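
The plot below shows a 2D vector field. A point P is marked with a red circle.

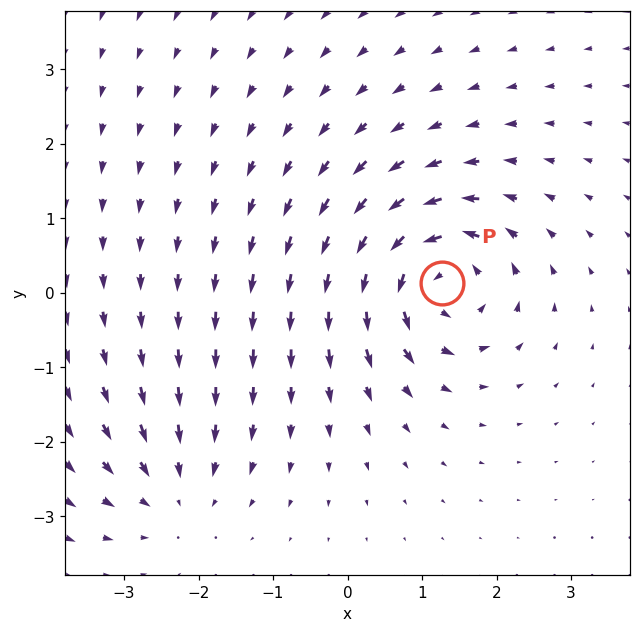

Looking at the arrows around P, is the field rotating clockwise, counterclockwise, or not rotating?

counterclockwise

Near P at (1.3, 0.1) the arrows circulate counterclockwise. The curl (z-component) there is about +7; positive curl means counterclockwise rotation.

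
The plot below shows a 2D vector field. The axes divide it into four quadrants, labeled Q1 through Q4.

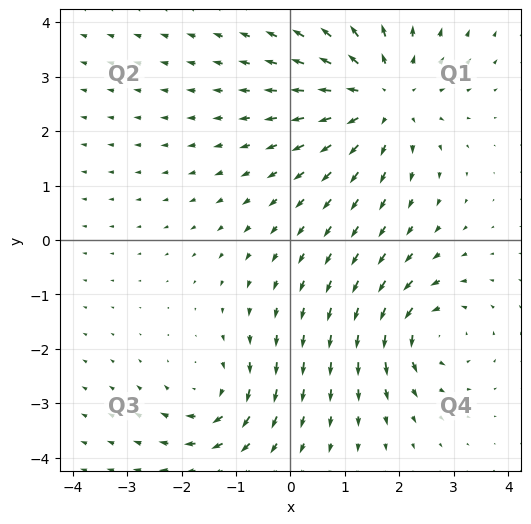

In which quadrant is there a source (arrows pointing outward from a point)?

Q1

The source sits at approximately (1.7, 2.6), which lies in quadrant Q1. The divergence there is about +4, positive as expected for a source.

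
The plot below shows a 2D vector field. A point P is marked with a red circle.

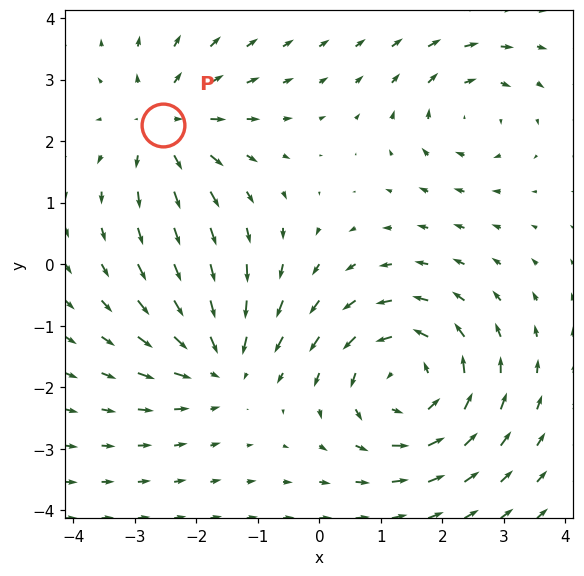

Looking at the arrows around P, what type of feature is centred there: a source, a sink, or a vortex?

source

At P (-2.5, 2.3) the arrows spread outward. Divergence about +4, curl ≈0 — positive divergence with near-zero curl is a source.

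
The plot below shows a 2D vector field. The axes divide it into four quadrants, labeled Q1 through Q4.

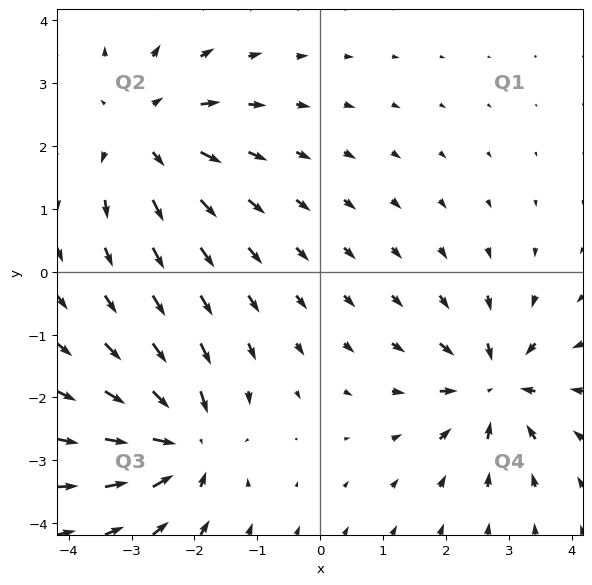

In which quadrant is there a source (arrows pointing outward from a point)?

Q2

The source sits at approximately (-2.8, 2.2), which lies in quadrant Q2. The divergence there is about +4, positive as expected for a source.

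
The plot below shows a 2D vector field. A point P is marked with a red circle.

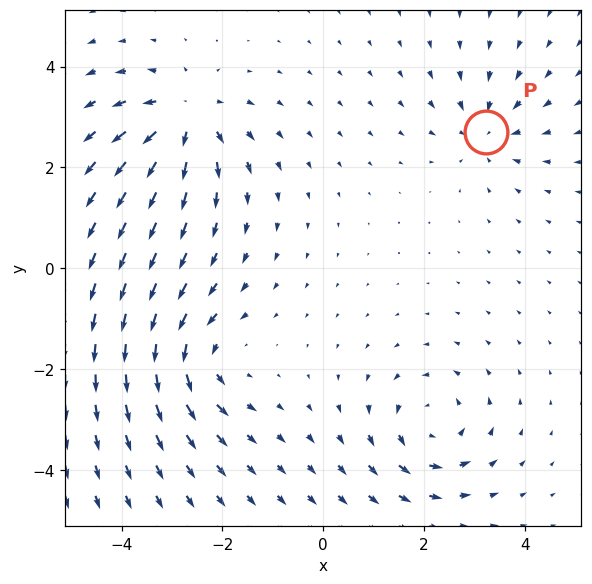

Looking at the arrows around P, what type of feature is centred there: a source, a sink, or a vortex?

At P (3.2, 2.7) the arrows converge inward. Divergence about -4, curl ≈0 — negative divergence with near-zero curl is a sink.

sink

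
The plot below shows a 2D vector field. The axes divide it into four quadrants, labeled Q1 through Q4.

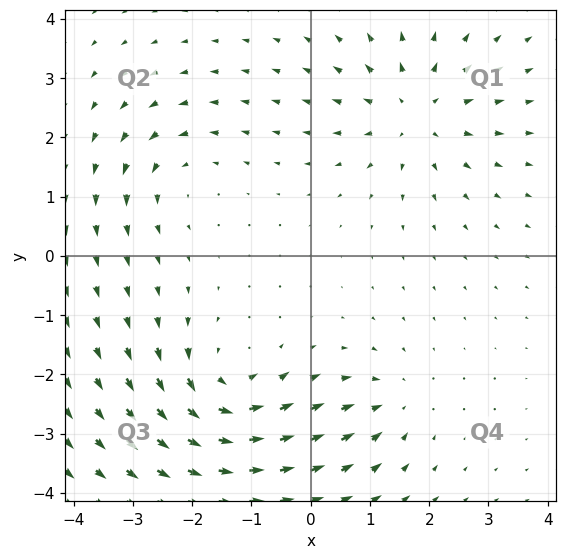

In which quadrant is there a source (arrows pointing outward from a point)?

The source sits at approximately (1.8, 2.4), which lies in quadrant Q1. The divergence there is about +5, positive as expected for a source.

Q1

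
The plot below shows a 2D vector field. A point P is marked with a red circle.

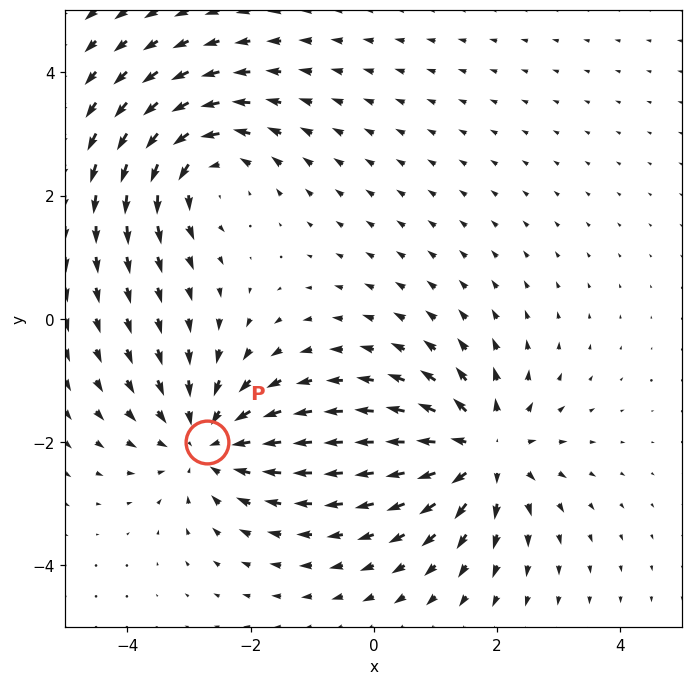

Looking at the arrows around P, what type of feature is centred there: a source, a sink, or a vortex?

At P (-2.7, -2.0) the arrows converge inward. Divergence about -4, curl ≈0 — negative divergence with near-zero curl is a sink.

sink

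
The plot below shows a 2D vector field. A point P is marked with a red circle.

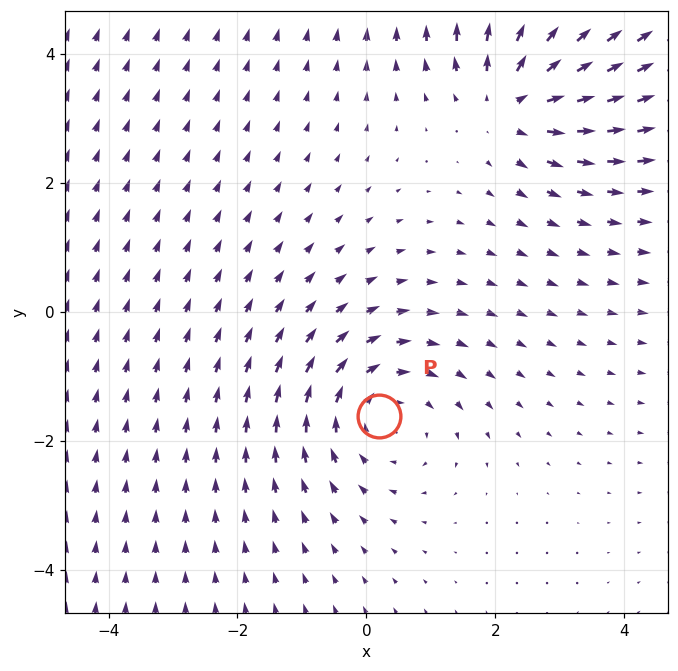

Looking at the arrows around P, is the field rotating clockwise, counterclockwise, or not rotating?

clockwise

Near P at (0.2, -1.6) the arrows circulate clockwise. The curl (z-component) there is about -2; negative curl means clockwise rotation.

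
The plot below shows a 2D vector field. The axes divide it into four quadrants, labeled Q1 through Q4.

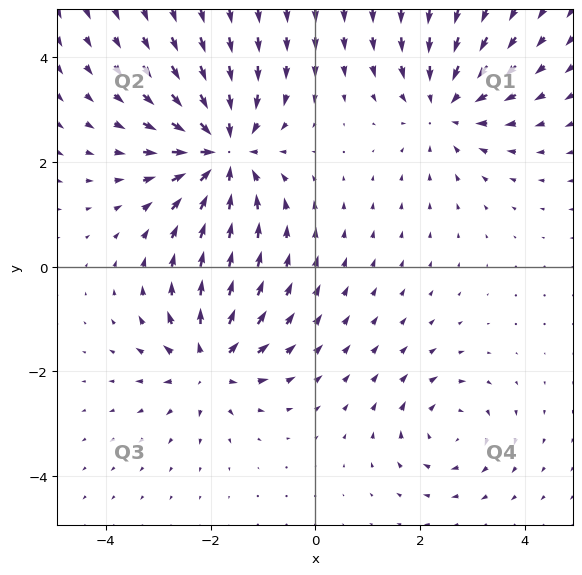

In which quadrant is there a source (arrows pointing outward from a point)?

The source sits at approximately (-2.0, -1.8), which lies in quadrant Q3. The divergence there is about +5, positive as expected for a source.

Q3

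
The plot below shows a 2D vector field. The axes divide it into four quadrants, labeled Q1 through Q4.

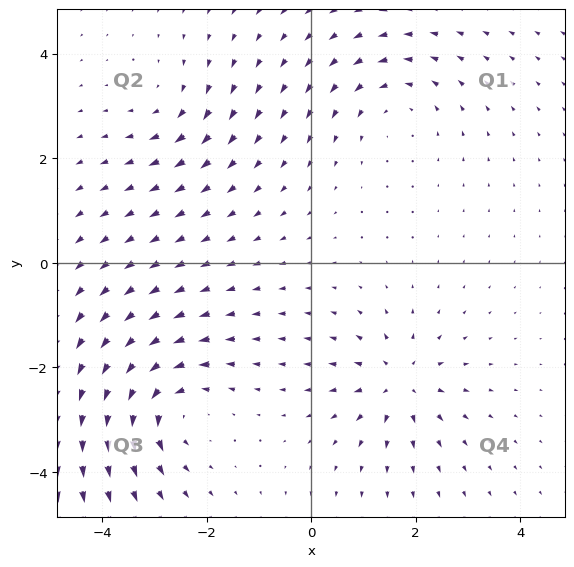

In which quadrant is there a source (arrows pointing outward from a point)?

Q4

The source sits at approximately (1.7, -2.3), which lies in quadrant Q4. The divergence there is about +6, positive as expected for a source.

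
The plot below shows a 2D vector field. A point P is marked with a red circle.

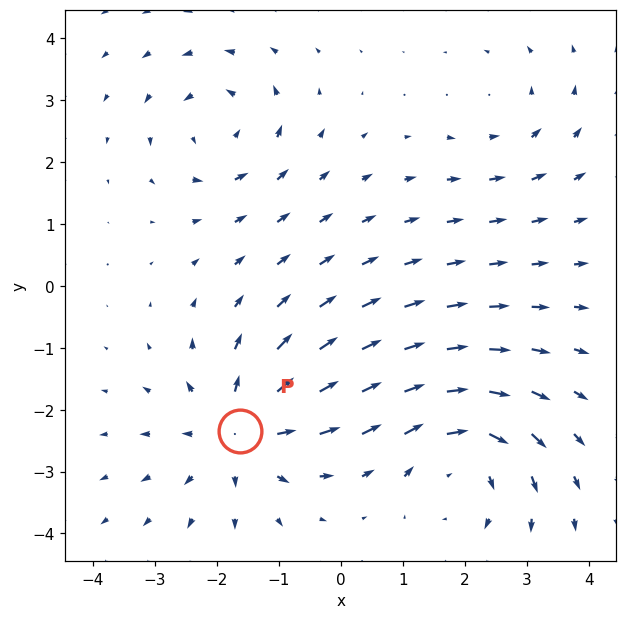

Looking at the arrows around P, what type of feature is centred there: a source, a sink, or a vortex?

source

At P (-1.6, -2.3) the arrows spread outward. Divergence about +4, curl ≈0 — positive divergence with near-zero curl is a source.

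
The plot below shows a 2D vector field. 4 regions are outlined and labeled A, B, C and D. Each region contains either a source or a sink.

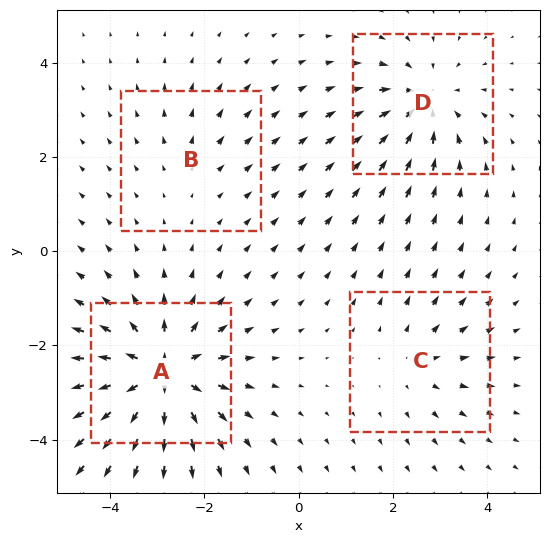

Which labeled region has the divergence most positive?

Divergence at each region's feature centre — A: about +6, B: about +2, C: about +3, D: about -4. Region A is most positive.

A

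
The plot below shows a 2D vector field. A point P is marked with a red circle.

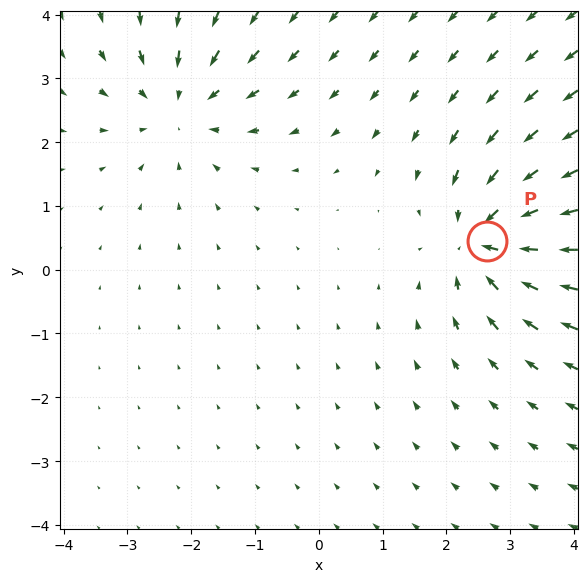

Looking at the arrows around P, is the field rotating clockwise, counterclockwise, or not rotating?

not rotating

Near P at (2.6, 0.5) the arrows show no circulation. The curl there is ≈0.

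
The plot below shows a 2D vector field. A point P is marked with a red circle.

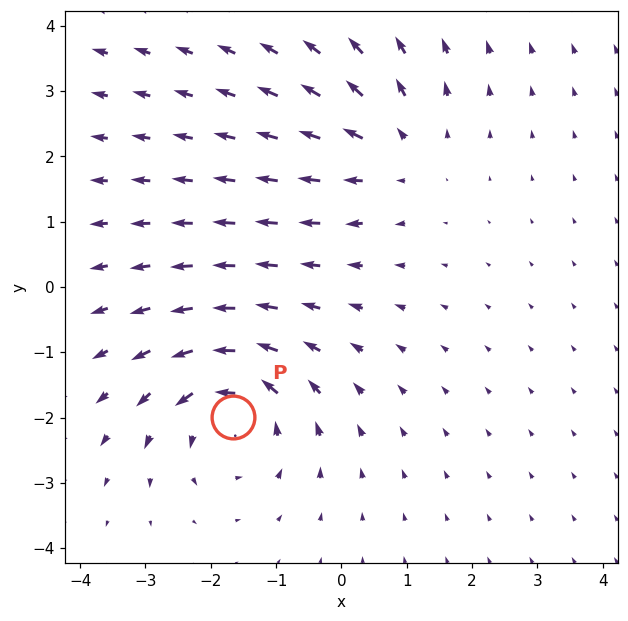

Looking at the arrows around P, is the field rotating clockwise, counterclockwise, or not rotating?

counterclockwise

Near P at (-1.7, -2.0) the arrows circulate counterclockwise. The curl (z-component) there is about +5; positive curl means counterclockwise rotation.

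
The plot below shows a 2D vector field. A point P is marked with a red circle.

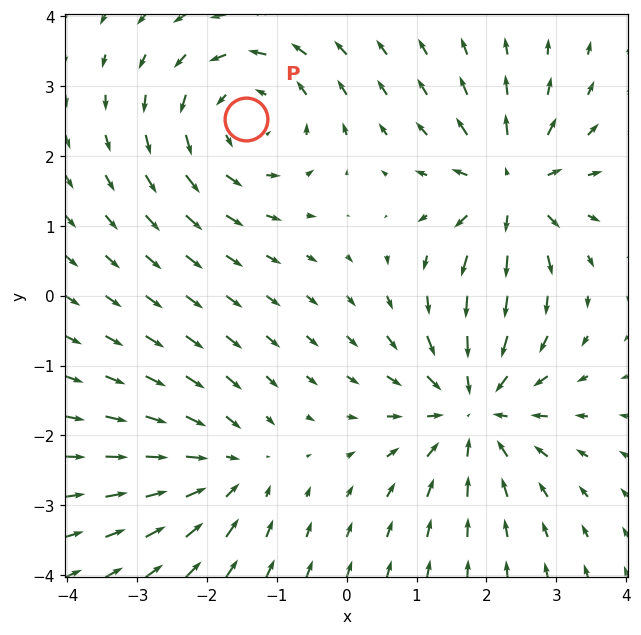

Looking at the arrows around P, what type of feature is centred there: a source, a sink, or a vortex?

vortex

At P (-1.4, 2.5) the arrows circulate counterclockwise. Divergence ≈0, curl about +4 — near-zero divergence with nonzero curl is a vortex.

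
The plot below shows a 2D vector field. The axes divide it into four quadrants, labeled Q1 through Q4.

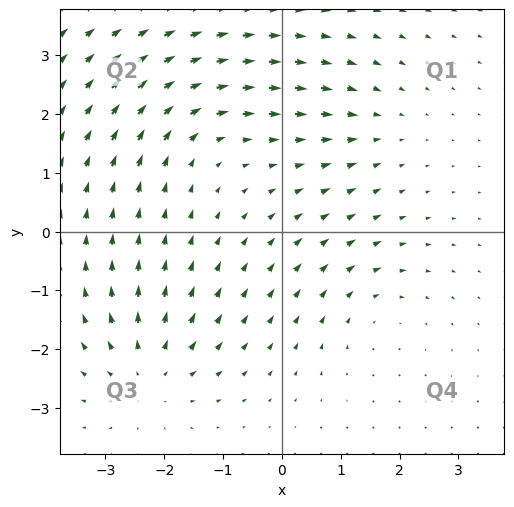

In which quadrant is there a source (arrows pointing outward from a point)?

The source sits at approximately (-2.3, -2.4), which lies in quadrant Q3. The divergence there is about +4, positive as expected for a source.

Q3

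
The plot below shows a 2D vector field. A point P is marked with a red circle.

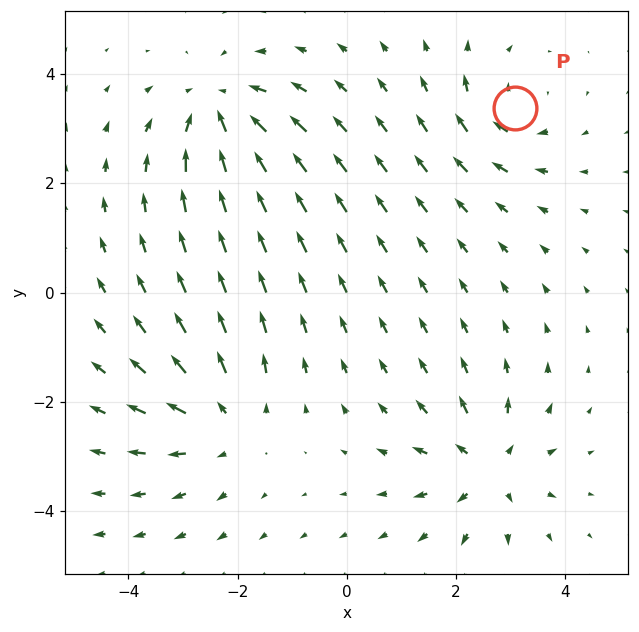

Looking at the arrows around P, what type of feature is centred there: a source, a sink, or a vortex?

At P (3.1, 3.4) the arrows circulate clockwise. Divergence ≈0, curl about -4 — near-zero divergence with nonzero curl is a vortex.

vortex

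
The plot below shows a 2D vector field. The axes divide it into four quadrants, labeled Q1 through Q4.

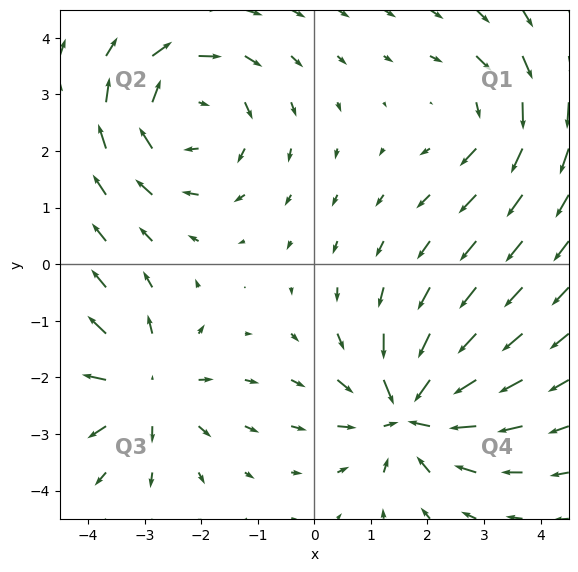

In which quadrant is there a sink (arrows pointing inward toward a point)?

Q4

The sink sits at approximately (1.7, -2.6), which lies in quadrant Q4. The divergence there is about -6, negative as expected for a sink.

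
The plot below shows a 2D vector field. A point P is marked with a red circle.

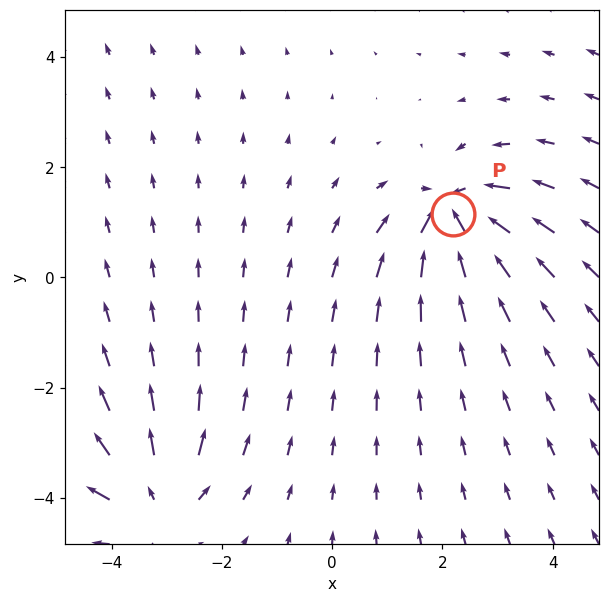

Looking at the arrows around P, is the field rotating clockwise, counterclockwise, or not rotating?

not rotating

Near P at (2.2, 1.1) the arrows show no circulation. The curl there is ≈0.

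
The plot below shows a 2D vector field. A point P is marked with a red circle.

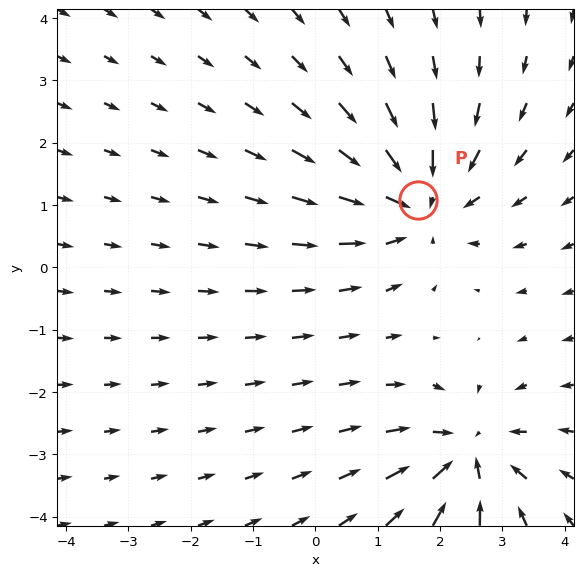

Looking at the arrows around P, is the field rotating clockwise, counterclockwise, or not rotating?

not rotating

Near P at (1.6, 1.1) the arrows show no circulation. The curl there is ≈0.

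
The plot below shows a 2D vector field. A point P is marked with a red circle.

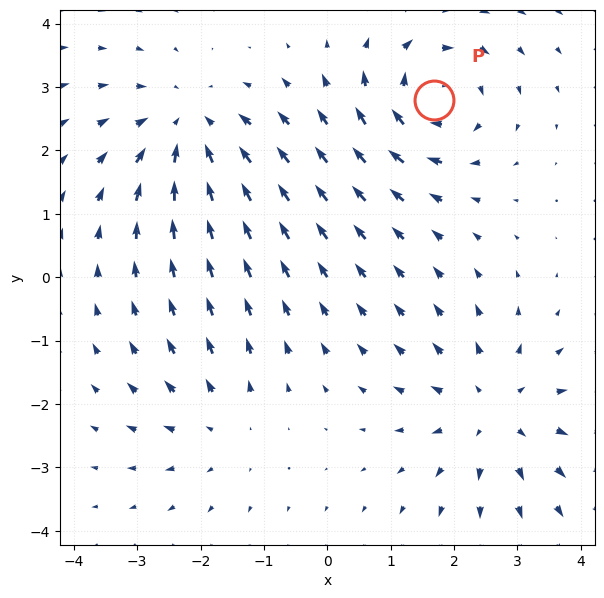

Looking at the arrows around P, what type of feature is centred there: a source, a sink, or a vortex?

At P (1.7, 2.8) the arrows circulate clockwise. Divergence ≈0, curl about -6 — near-zero divergence with nonzero curl is a vortex.

vortex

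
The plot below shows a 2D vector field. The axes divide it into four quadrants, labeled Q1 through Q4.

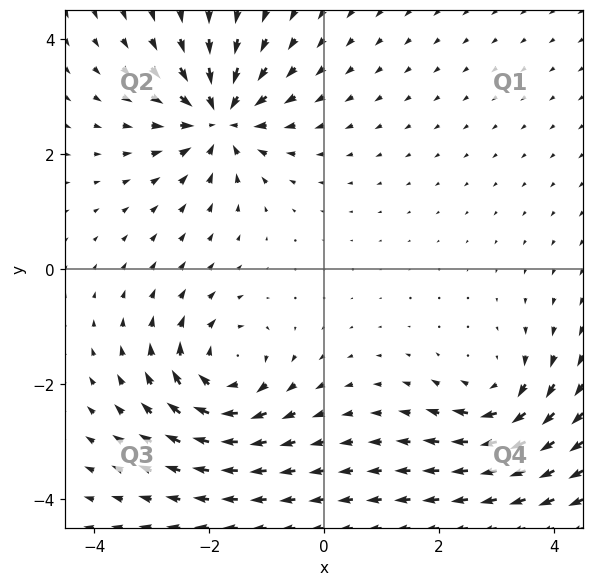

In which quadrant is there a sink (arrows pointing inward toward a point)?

Q2

The sink sits at approximately (-1.8, 2.6), which lies in quadrant Q2. The divergence there is about -6, negative as expected for a sink.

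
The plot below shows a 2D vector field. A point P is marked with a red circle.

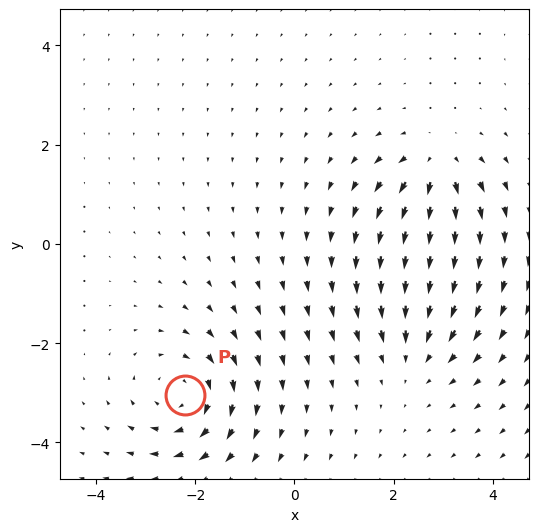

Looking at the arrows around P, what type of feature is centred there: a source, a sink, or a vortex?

vortex

At P (-2.2, -3.0) the arrows circulate clockwise. Divergence ≈0, curl about -5 — near-zero divergence with nonzero curl is a vortex.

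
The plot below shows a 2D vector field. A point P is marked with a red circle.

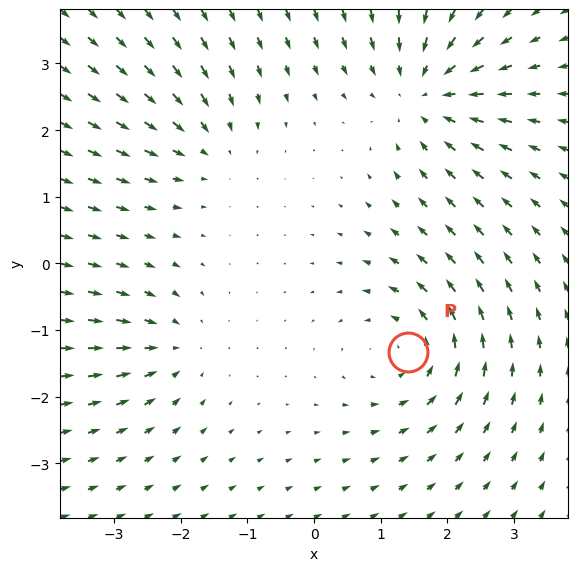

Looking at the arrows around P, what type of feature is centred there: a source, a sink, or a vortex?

vortex

At P (1.4, -1.3) the arrows circulate counterclockwise. Divergence ≈0, curl about +5 — near-zero divergence with nonzero curl is a vortex.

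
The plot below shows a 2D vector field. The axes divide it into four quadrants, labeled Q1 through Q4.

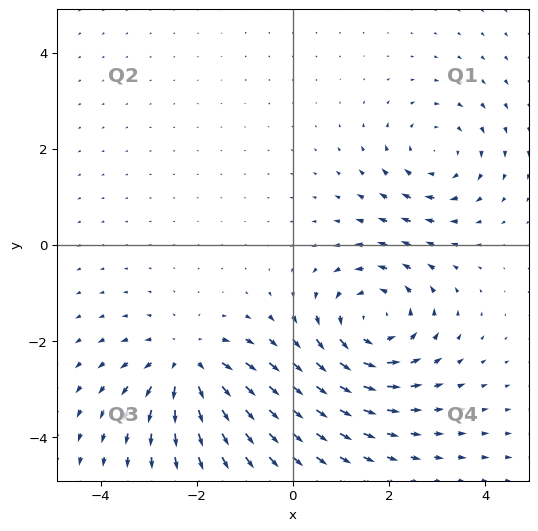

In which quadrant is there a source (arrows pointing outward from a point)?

The source sits at approximately (-2.2, -2.5), which lies in quadrant Q3. The divergence there is about +3, positive as expected for a source.

Q3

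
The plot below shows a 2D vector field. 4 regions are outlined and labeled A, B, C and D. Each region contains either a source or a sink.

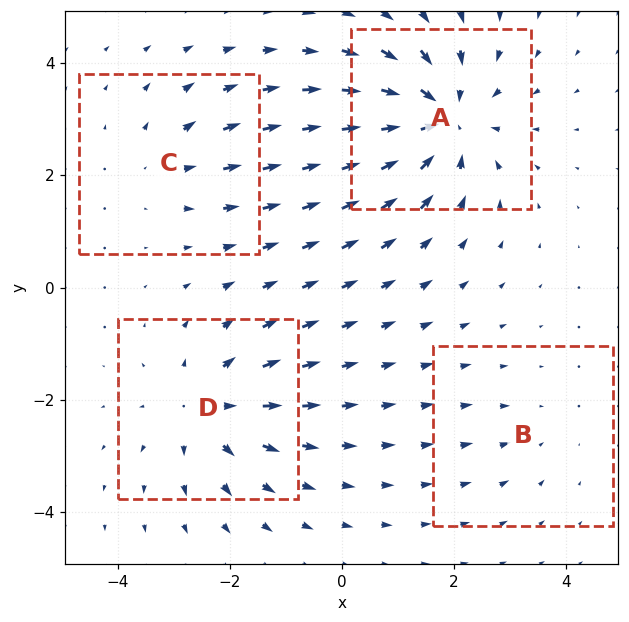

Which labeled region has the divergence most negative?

A

Divergence at each region's feature centre — A: about -7, B: about -2, C: about +3, D: about +5. Region A is most negative.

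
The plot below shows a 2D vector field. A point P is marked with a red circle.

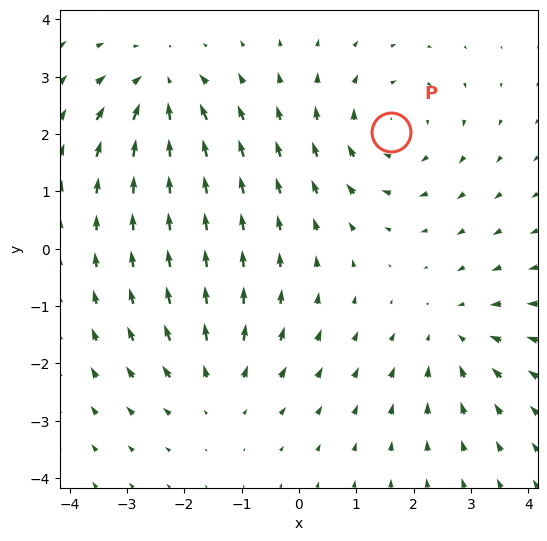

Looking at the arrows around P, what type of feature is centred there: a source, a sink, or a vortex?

vortex

At P (1.6, 2.0) the arrows circulate clockwise. Divergence ≈0, curl about -4 — near-zero divergence with nonzero curl is a vortex.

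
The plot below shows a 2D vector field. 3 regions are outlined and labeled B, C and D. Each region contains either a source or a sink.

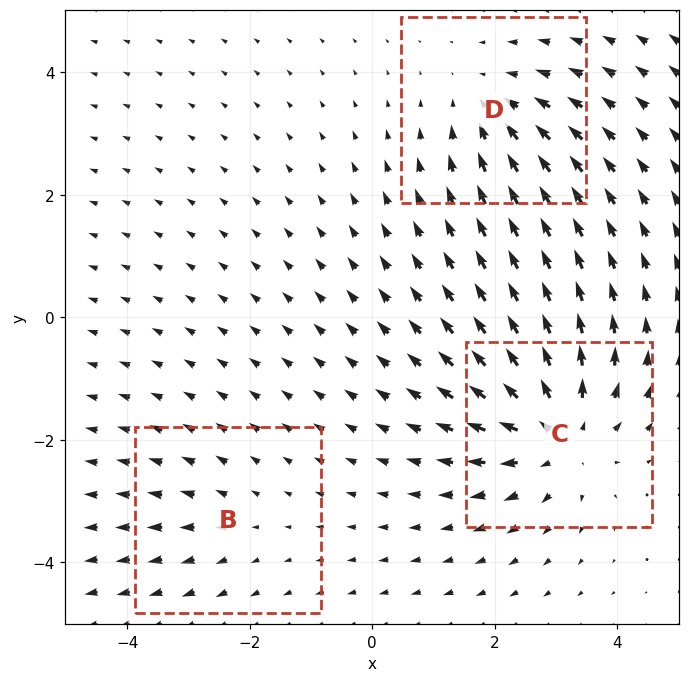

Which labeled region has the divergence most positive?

C

Divergence at each region's feature centre — B: about +2, C: about +5, D: about -3. Region C is most positive.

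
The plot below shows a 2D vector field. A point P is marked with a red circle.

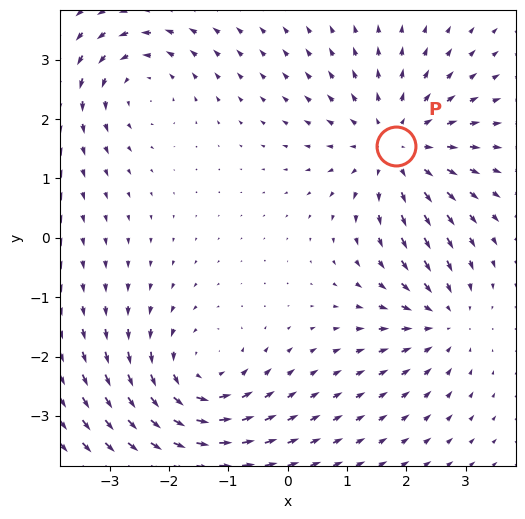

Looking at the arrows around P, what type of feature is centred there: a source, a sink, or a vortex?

source

At P (1.8, 1.5) the arrows spread outward. Divergence about +4, curl ≈0 — positive divergence with near-zero curl is a source.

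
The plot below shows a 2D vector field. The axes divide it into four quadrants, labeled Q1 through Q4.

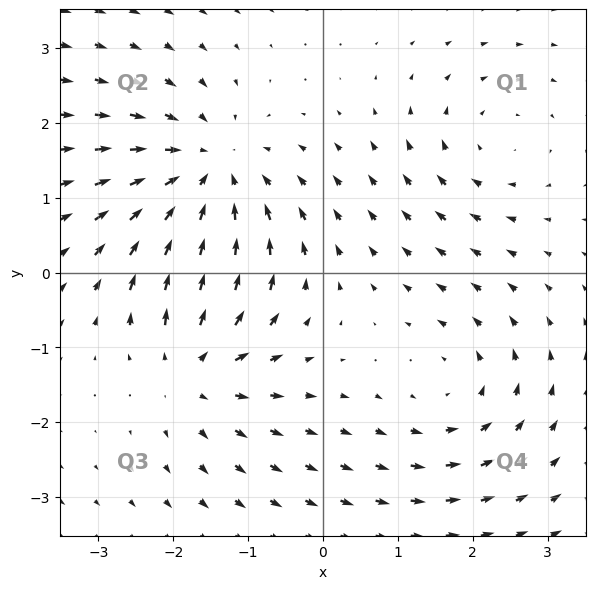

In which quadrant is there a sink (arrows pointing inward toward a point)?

Q2

The sink sits at approximately (-1.5, 1.3), which lies in quadrant Q2. The divergence there is about -4, negative as expected for a sink.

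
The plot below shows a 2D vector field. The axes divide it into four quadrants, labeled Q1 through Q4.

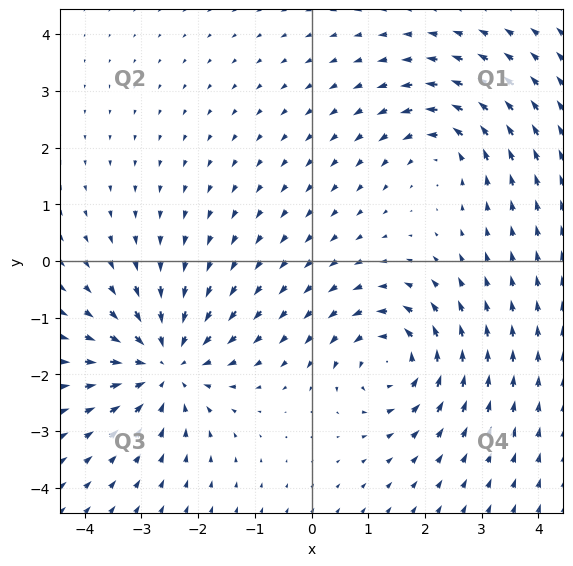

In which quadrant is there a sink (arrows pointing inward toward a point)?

Q3

The sink sits at approximately (-2.6, -1.8), which lies in quadrant Q3. The divergence there is about -5, negative as expected for a sink.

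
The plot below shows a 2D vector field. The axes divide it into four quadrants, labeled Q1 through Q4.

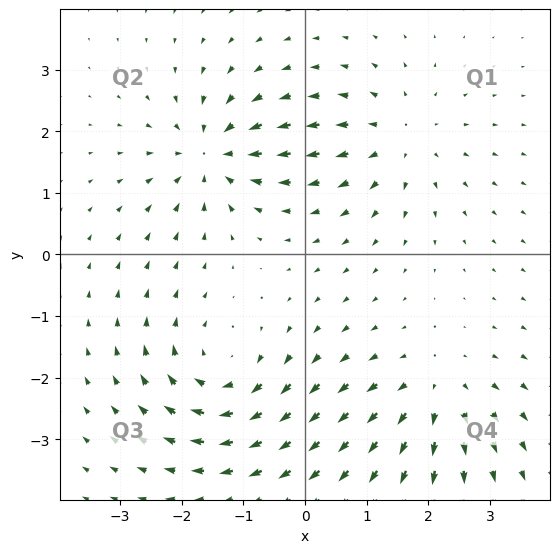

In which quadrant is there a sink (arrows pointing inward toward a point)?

The sink sits at approximately (-1.5, 1.6), which lies in quadrant Q2. The divergence there is about -6, negative as expected for a sink.

Q2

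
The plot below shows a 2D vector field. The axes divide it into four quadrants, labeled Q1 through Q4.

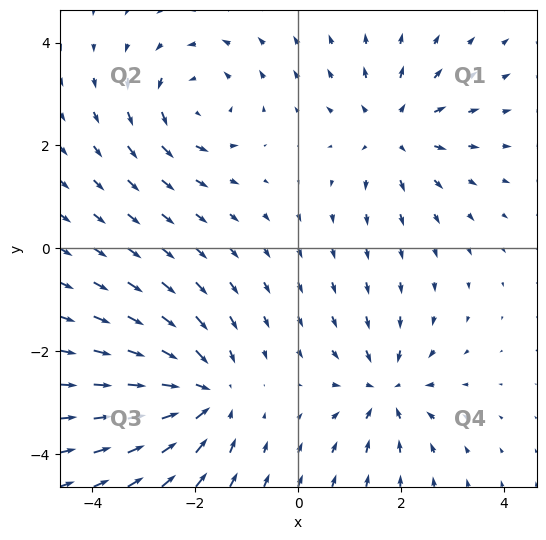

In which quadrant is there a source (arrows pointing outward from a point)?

Q1

The source sits at approximately (1.9, 2.3), which lies in quadrant Q1. The divergence there is about +3, positive as expected for a source.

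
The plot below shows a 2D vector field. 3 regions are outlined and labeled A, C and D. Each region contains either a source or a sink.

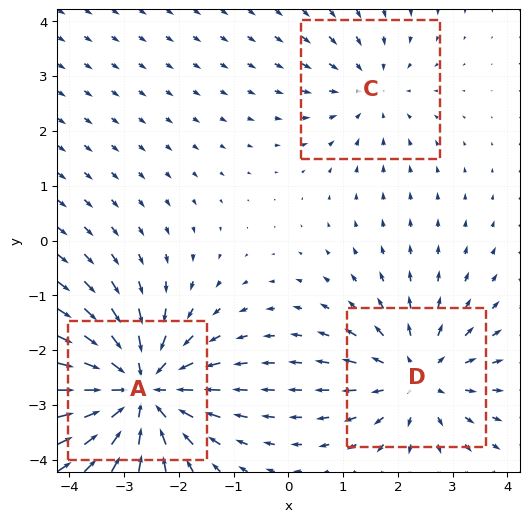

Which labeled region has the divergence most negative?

A

Divergence at each region's feature centre — A: about -4, C: about -2, D: about +3. Region A is most negative.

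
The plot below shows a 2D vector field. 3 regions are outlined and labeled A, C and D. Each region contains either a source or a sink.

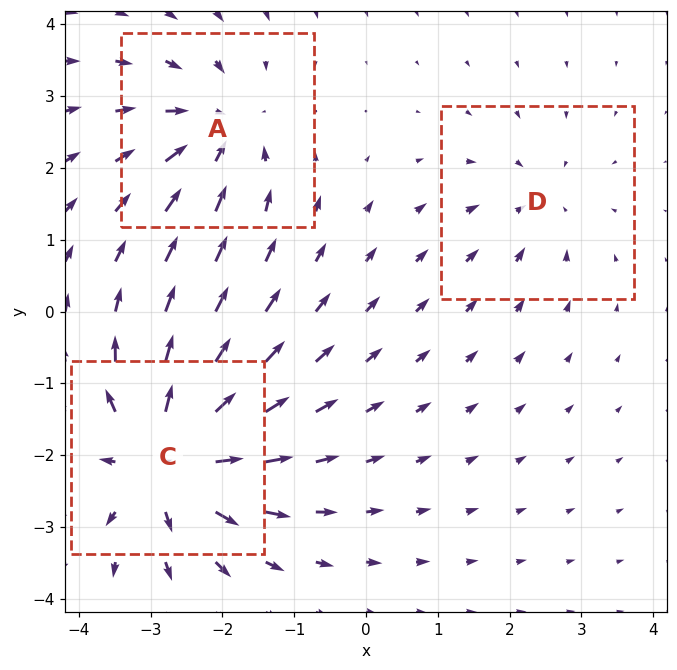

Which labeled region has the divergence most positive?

C

Divergence at each region's feature centre — A: about -4, C: about +6, D: about -2. Region C is most positive.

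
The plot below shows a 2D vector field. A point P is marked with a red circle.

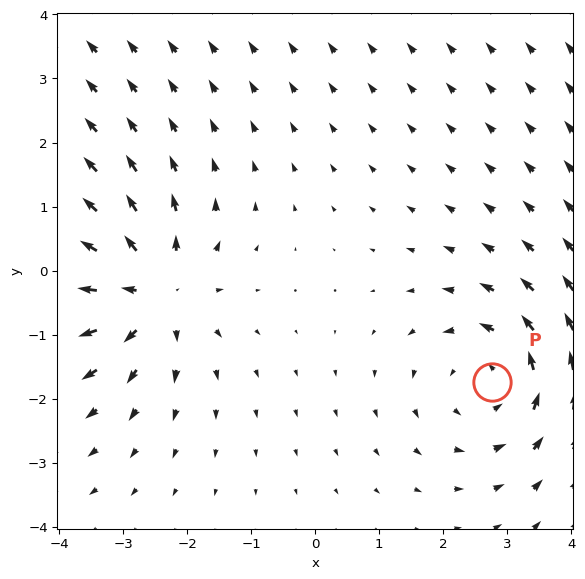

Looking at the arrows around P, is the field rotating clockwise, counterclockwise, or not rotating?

Near P at (2.8, -1.7) the arrows circulate counterclockwise. The curl (z-component) there is about +3; positive curl means counterclockwise rotation.

counterclockwise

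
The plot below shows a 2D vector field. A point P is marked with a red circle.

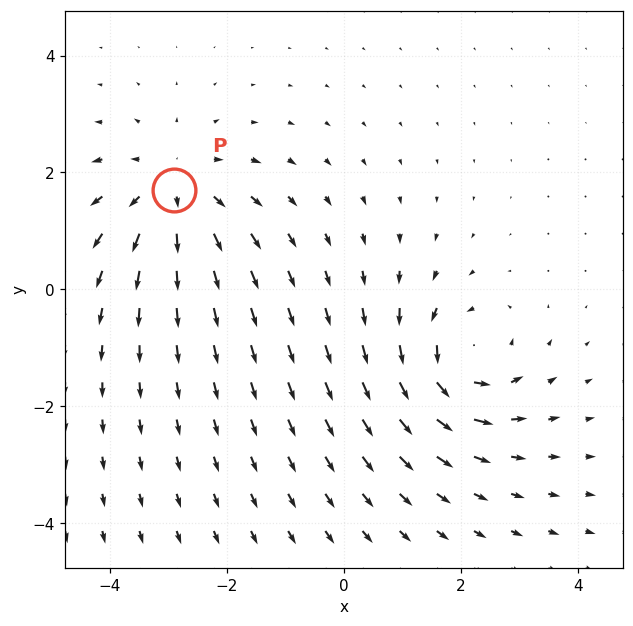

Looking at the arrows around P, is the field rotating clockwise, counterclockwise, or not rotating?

Near P at (-2.9, 1.7) the arrows show no circulation. The curl there is ≈0.

not rotating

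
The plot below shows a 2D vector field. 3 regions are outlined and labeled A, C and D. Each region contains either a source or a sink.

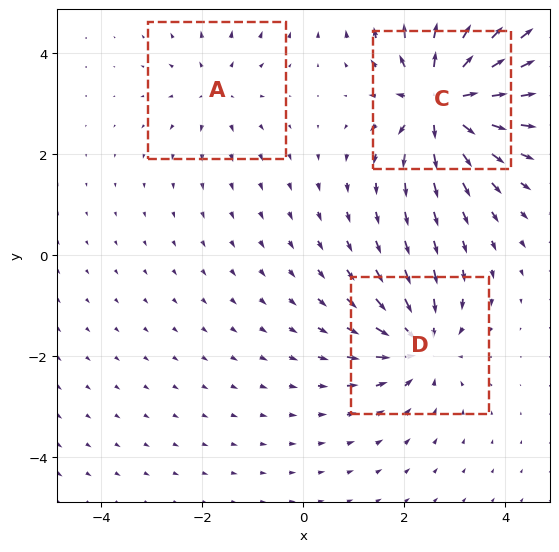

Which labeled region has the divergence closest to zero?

Divergence at each region's feature centre — A: about +3, C: about +7, D: about -4. Region A is closest to zero.

A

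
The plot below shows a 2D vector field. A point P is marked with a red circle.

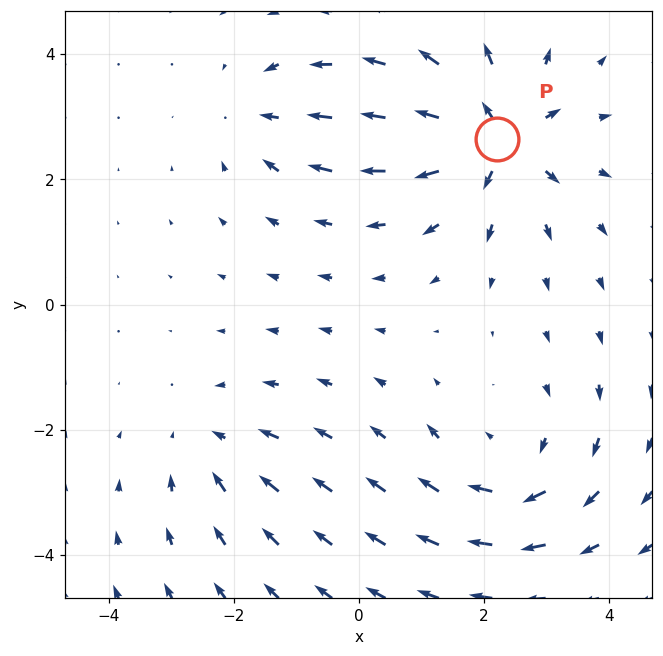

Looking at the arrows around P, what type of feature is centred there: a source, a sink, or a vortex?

At P (2.2, 2.7) the arrows spread outward. Divergence about +6, curl ≈0 — positive divergence with near-zero curl is a source.

source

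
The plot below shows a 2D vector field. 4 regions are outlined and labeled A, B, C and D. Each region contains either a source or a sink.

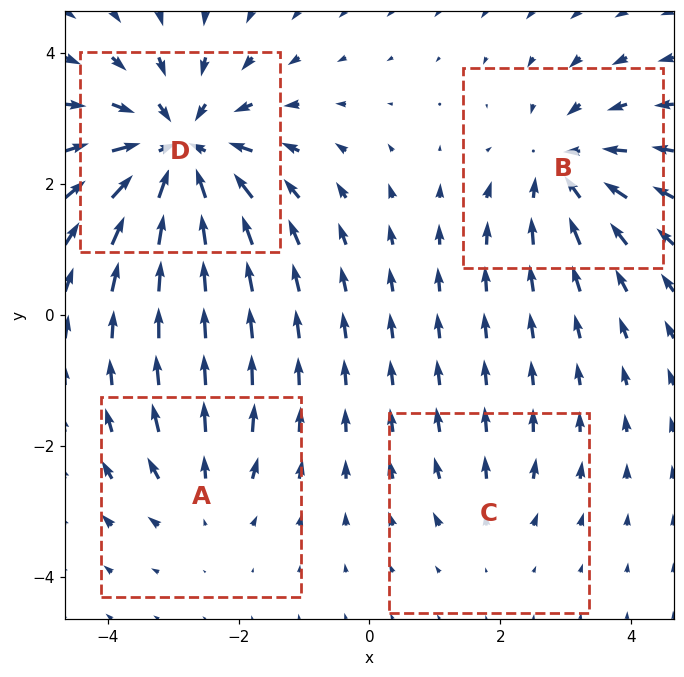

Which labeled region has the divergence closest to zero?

C

Divergence at each region's feature centre — A: about +3, B: about -4, C: about +2, D: about -7. Region C is closest to zero.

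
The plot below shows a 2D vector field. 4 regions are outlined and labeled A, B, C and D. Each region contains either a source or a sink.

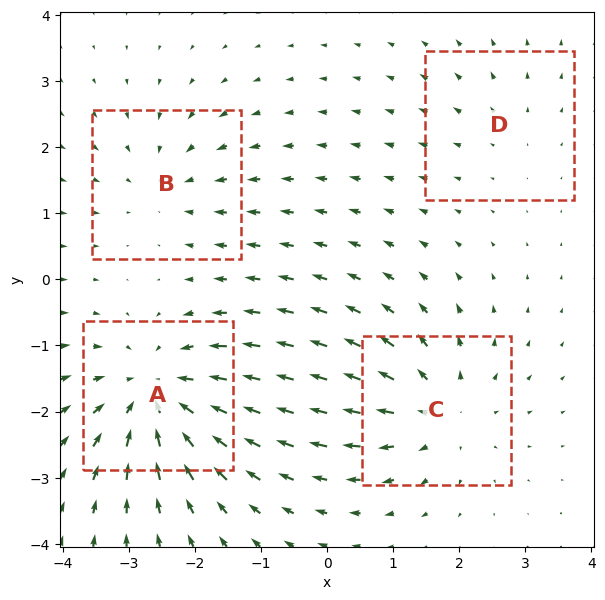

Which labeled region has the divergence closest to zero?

D

Divergence at each region's feature centre — A: about -6, B: about -3, C: about +5, D: about +2. Region D is closest to zero.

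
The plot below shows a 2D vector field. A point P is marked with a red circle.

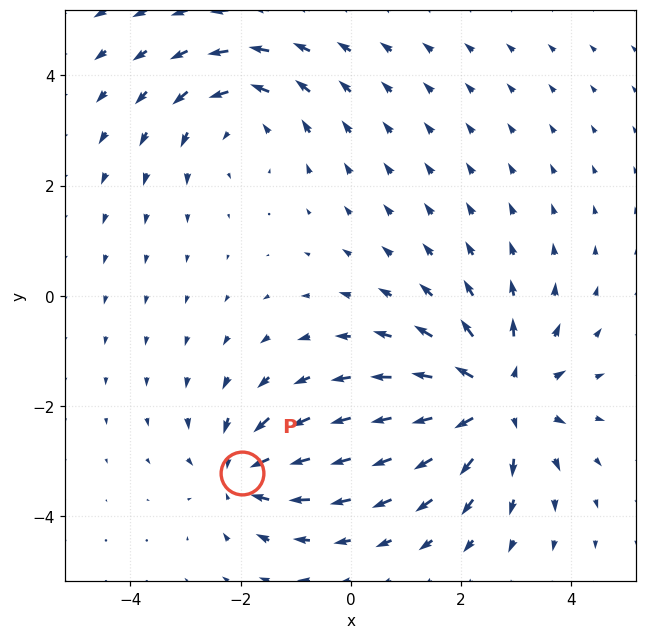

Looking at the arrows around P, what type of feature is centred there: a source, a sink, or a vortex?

At P (-2.0, -3.2) the arrows converge inward. Divergence about -4, curl ≈0 — negative divergence with near-zero curl is a sink.

sink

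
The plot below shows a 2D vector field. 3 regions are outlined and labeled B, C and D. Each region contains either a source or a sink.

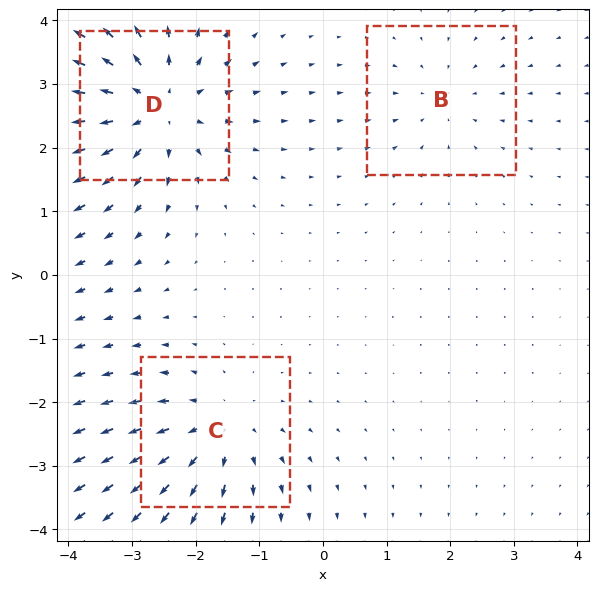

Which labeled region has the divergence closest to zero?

Divergence at each region's feature centre — B: about -2, C: about +3, D: about +5. Region B is closest to zero.

B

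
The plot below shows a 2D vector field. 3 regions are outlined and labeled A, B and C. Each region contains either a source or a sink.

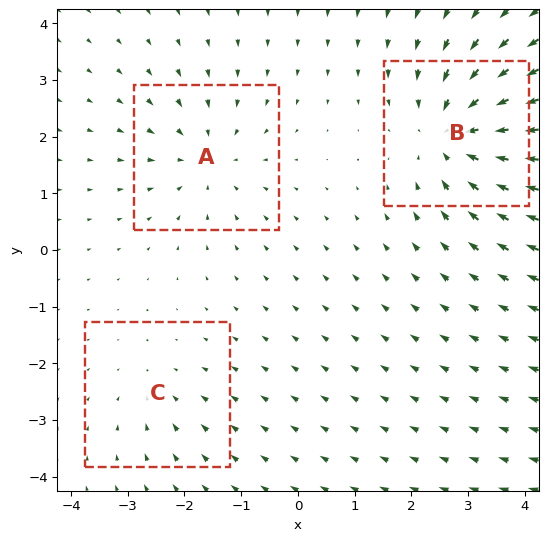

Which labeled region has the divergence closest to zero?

Divergence at each region's feature centre — A: about -3, B: about -5, C: about -2. Region C is closest to zero.

C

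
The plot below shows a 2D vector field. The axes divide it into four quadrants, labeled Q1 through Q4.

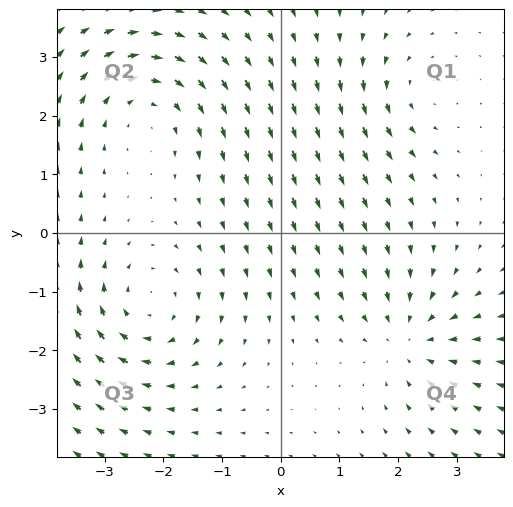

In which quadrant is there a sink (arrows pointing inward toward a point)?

The sink sits at approximately (2.2, -1.8), which lies in quadrant Q4. The divergence there is about -4, negative as expected for a sink.

Q4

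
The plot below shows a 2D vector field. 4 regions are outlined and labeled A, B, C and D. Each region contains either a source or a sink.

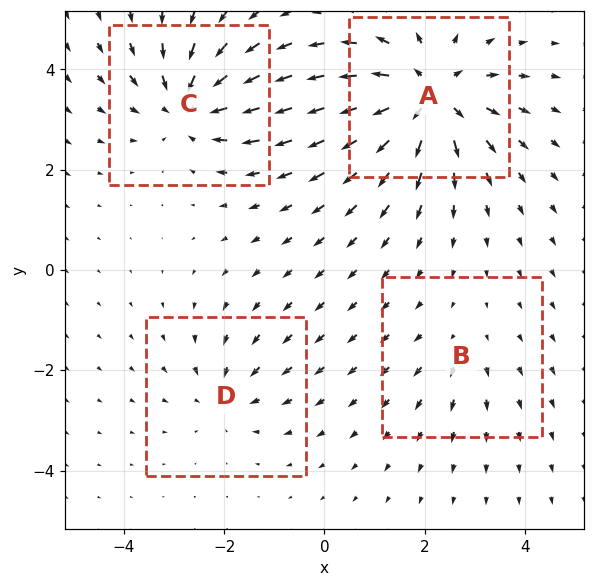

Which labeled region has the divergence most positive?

A

Divergence at each region's feature centre — A: about +7, B: about +2, C: about -5, D: about -3. Region A is most positive.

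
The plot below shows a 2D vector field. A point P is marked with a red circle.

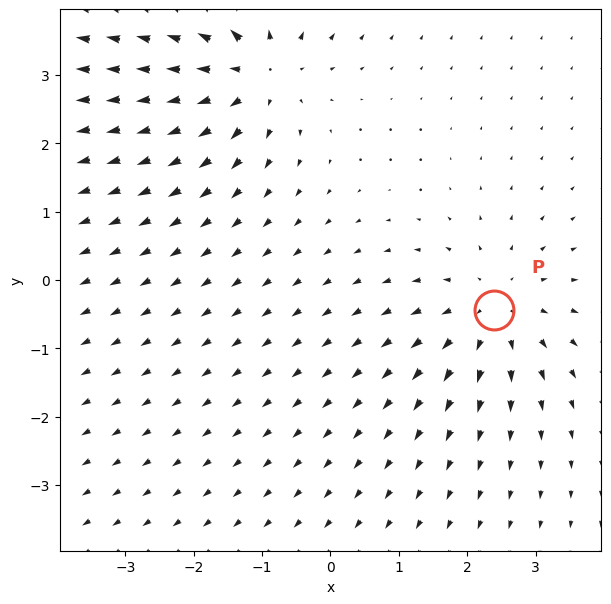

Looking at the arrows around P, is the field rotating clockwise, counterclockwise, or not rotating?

Near P at (2.4, -0.4) the arrows show no circulation. The curl there is ≈0.

not rotating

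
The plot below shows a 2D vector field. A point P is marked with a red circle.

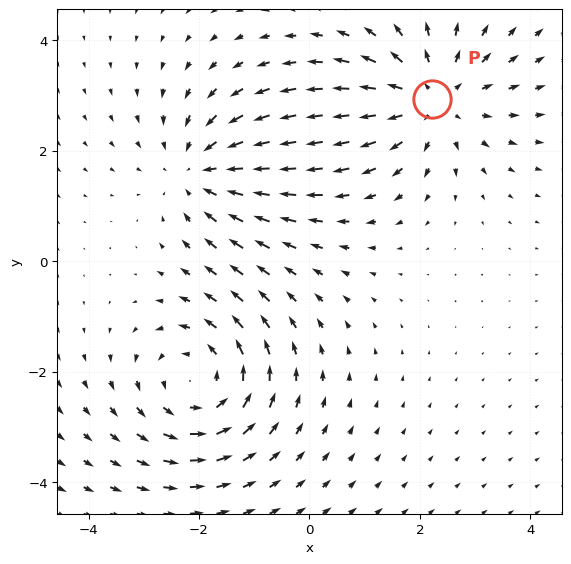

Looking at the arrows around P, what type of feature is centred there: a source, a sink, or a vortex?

source

At P (2.2, 2.9) the arrows spread outward. Divergence about +3, curl ≈0 — positive divergence with near-zero curl is a source.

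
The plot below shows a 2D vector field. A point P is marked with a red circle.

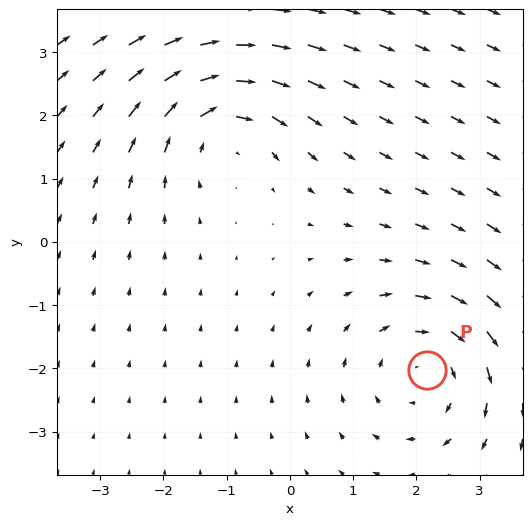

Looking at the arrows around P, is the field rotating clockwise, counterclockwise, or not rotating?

clockwise

Near P at (2.2, -2.0) the arrows circulate clockwise. The curl (z-component) there is about -3; negative curl means clockwise rotation.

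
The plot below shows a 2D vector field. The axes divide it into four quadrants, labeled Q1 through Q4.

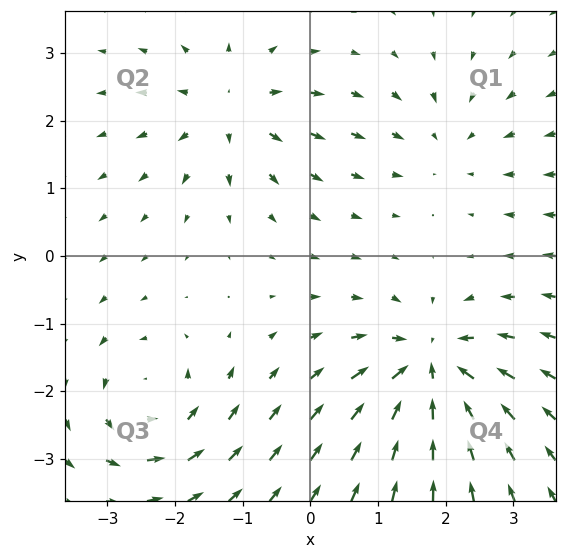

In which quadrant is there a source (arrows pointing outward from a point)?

The source sits at approximately (-1.2, 2.2), which lies in quadrant Q2. The divergence there is about +4, positive as expected for a source.

Q2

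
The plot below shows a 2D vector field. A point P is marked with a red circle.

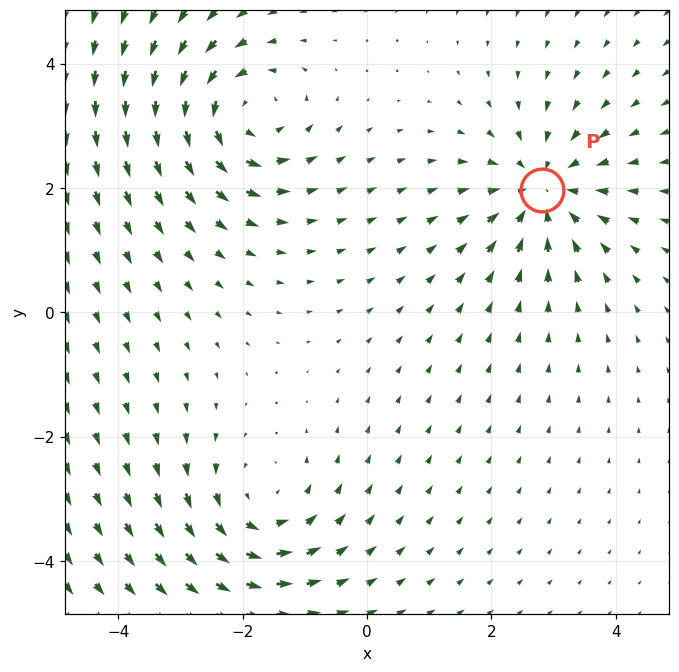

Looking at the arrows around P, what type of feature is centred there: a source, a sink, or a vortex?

sink

At P (2.8, 2.0) the arrows converge inward. Divergence about -5, curl ≈0 — negative divergence with near-zero curl is a sink.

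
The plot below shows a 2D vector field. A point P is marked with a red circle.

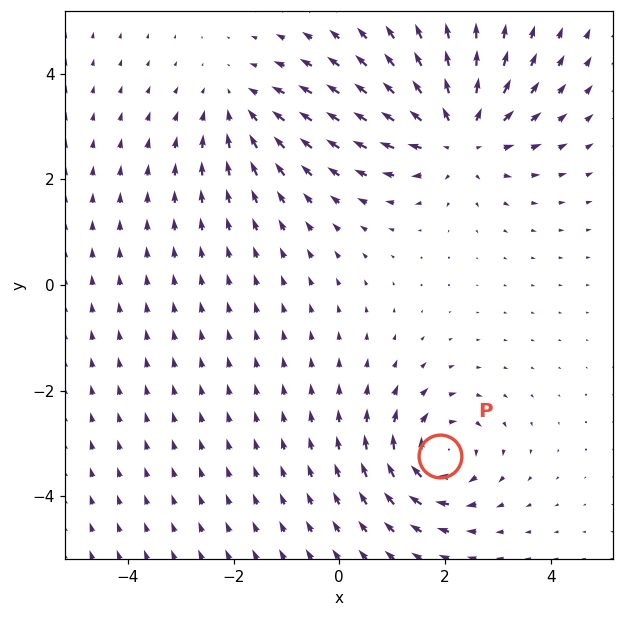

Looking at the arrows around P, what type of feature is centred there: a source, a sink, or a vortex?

At P (1.9, -3.2) the arrows circulate clockwise. Divergence ≈0, curl about -5 — near-zero divergence with nonzero curl is a vortex.

vortex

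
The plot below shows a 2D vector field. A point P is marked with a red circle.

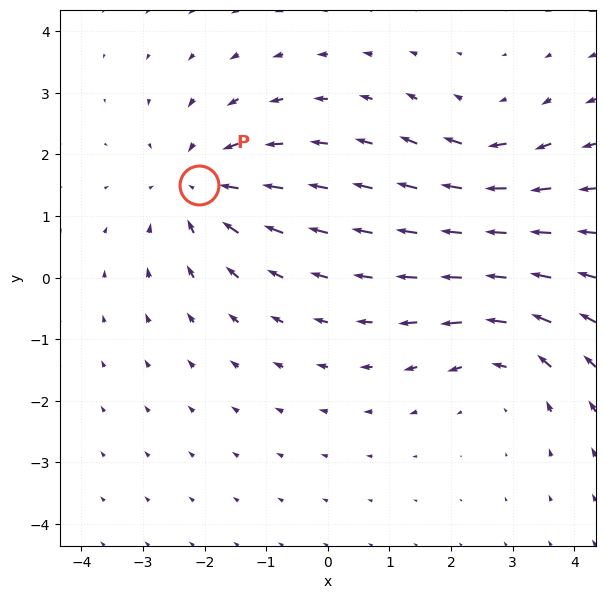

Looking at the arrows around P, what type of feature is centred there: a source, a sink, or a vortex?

At P (-2.1, 1.5) the arrows converge inward. Divergence about -5, curl ≈0 — negative divergence with near-zero curl is a sink.

sink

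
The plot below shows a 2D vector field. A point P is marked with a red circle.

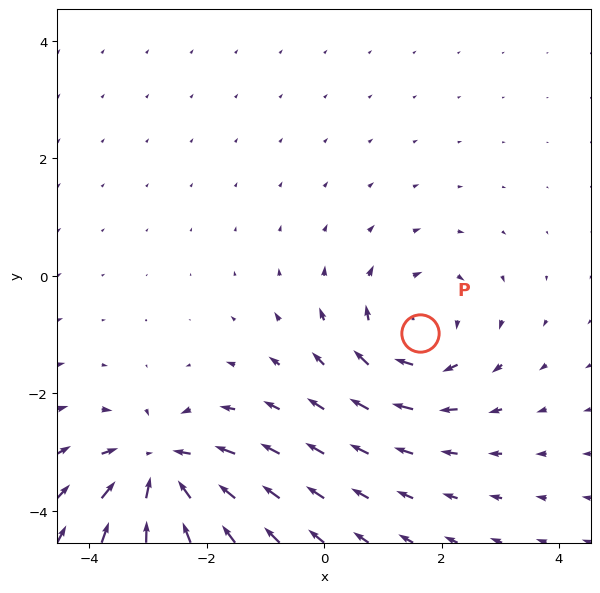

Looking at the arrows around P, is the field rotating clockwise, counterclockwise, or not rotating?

clockwise

Near P at (1.6, -1.0) the arrows circulate clockwise. The curl (z-component) there is about -3; negative curl means clockwise rotation.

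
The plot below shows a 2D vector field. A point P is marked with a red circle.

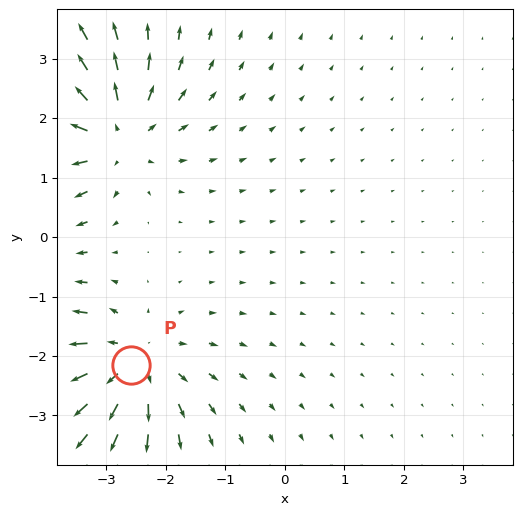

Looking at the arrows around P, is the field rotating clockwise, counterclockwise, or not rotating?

Near P at (-2.6, -2.2) the arrows show no circulation. The curl there is ≈0.

not rotating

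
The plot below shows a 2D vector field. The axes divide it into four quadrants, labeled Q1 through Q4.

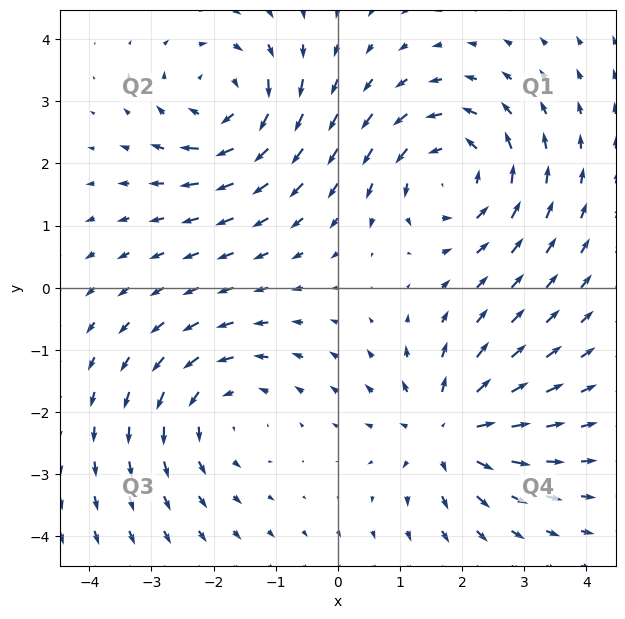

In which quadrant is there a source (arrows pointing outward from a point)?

The source sits at approximately (1.8, -2.3), which lies in quadrant Q4. The divergence there is about +5, positive as expected for a source.

Q4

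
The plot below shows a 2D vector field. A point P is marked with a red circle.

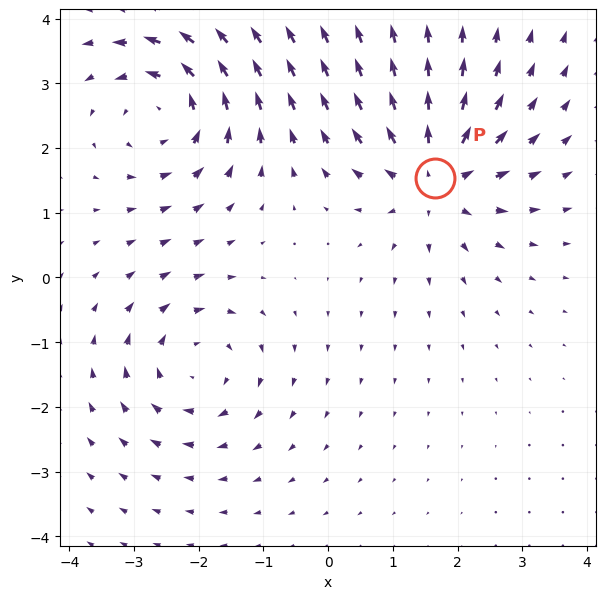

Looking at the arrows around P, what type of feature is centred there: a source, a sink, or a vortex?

source

At P (1.6, 1.5) the arrows spread outward. Divergence about +5, curl ≈0 — positive divergence with near-zero curl is a source.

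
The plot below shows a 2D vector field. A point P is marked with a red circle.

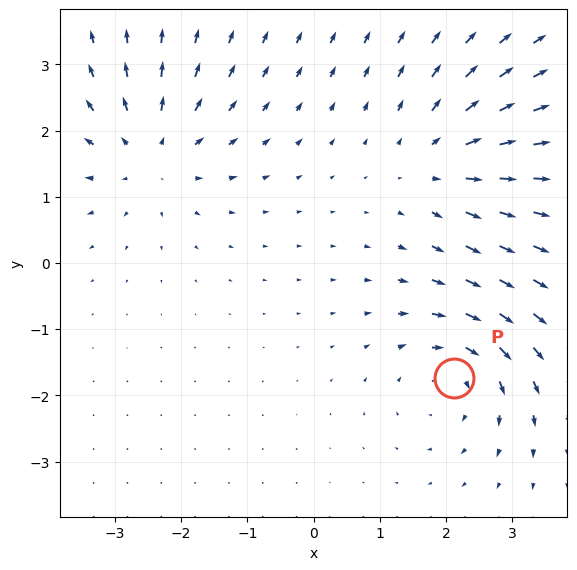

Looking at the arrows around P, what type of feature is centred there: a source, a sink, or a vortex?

vortex

At P (2.1, -1.7) the arrows circulate clockwise. Divergence ≈0, curl about -5 — near-zero divergence with nonzero curl is a vortex.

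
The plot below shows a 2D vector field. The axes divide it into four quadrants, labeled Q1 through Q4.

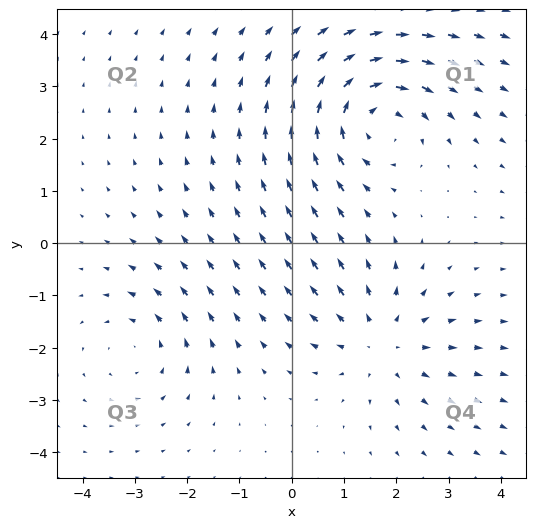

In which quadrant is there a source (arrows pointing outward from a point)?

Q4

The source sits at approximately (1.7, -1.9), which lies in quadrant Q4. The divergence there is about +3, positive as expected for a source.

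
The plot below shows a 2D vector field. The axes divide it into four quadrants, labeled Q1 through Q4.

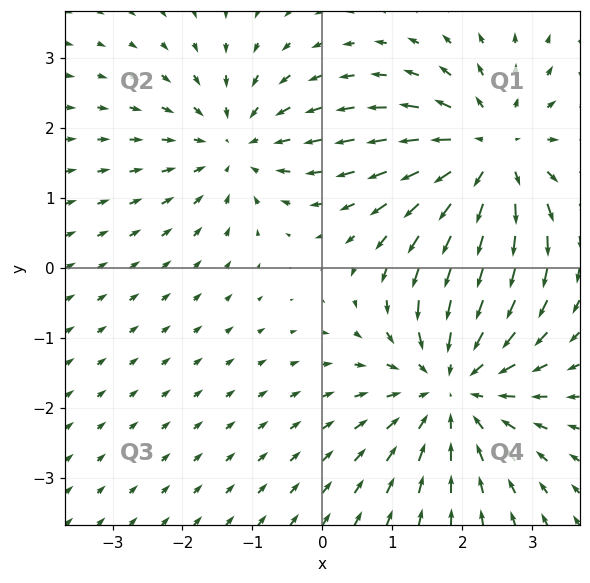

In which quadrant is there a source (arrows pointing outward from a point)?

Q1

The source sits at approximately (2.4, 1.6), which lies in quadrant Q1. The divergence there is about +4, positive as expected for a source.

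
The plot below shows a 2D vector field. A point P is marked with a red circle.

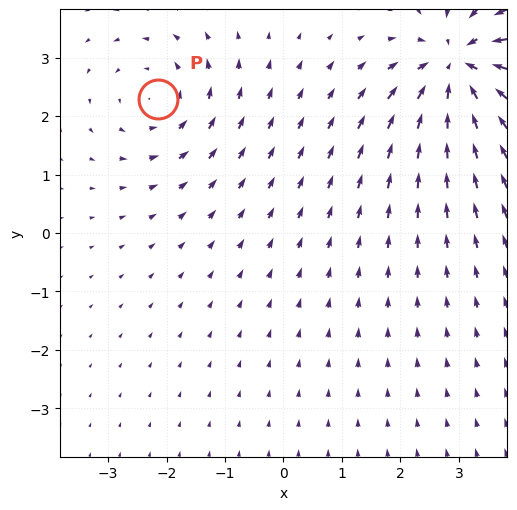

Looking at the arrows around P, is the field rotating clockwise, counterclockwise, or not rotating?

Near P at (-2.1, 2.3) the arrows circulate counterclockwise. The curl (z-component) there is about +3; positive curl means counterclockwise rotation.

counterclockwise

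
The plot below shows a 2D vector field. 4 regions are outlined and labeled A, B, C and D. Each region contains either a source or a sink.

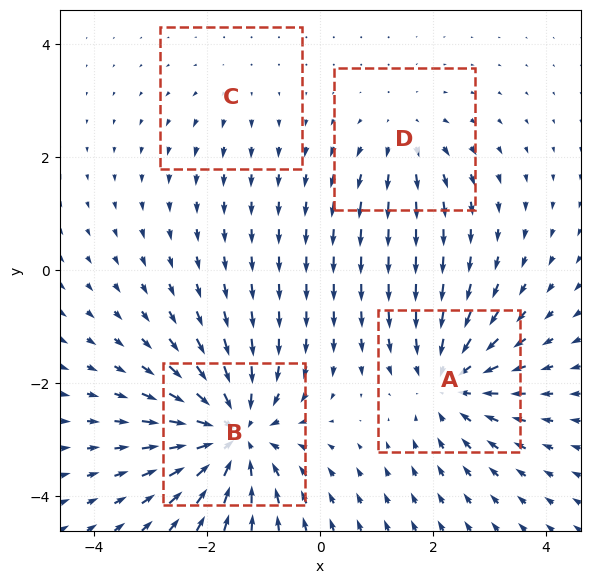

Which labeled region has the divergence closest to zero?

C

Divergence at each region's feature centre — A: about -5, B: about -7, C: about +2, D: about +3. Region C is closest to zero.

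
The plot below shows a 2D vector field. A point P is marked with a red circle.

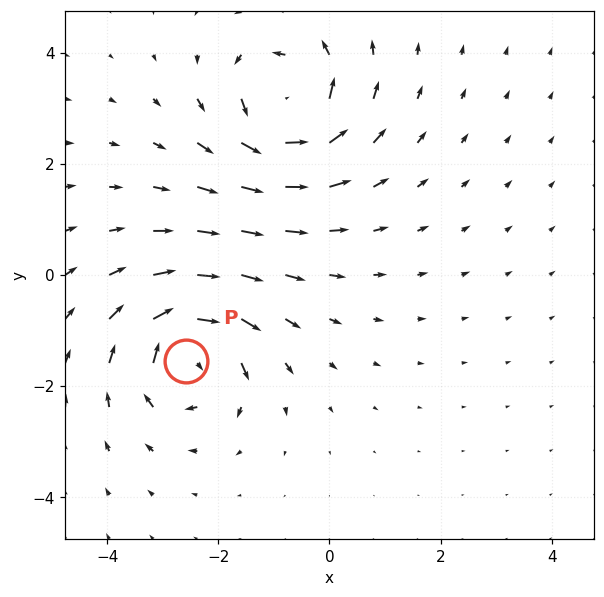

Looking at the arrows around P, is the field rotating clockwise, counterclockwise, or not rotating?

Near P at (-2.6, -1.5) the arrows circulate clockwise. The curl (z-component) there is about -5; negative curl means clockwise rotation.

clockwise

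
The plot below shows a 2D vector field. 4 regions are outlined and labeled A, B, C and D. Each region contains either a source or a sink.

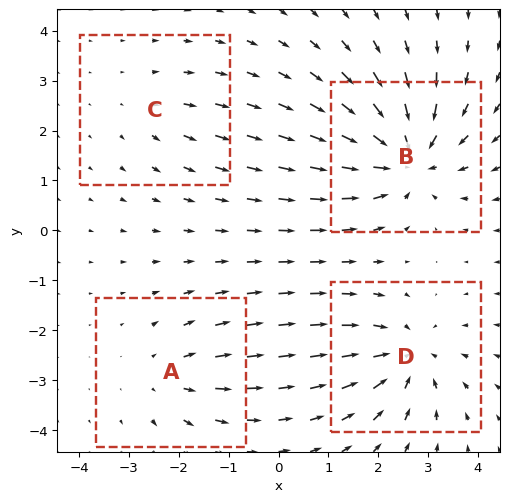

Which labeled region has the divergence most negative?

Divergence at each region's feature centre — A: about +3, B: about -7, C: about +2, D: about -5. Region B is most negative.

B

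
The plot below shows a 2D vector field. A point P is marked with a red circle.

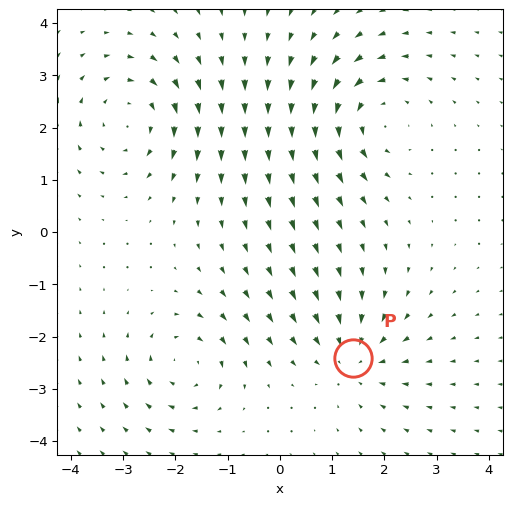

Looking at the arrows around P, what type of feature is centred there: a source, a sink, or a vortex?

sink

At P (1.4, -2.4) the arrows converge inward. Divergence about -4, curl ≈0 — negative divergence with near-zero curl is a sink.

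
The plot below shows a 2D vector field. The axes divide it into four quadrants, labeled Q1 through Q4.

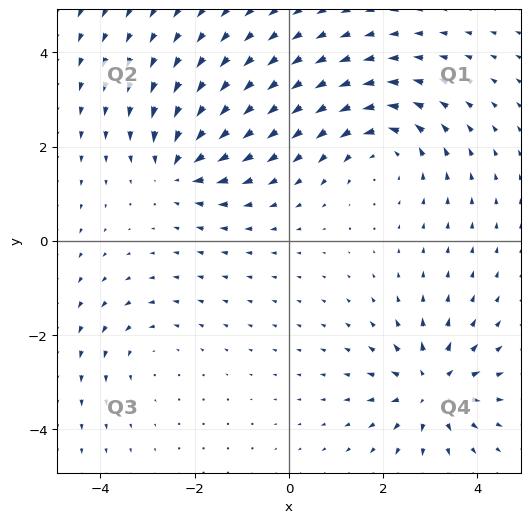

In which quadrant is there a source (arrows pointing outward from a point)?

The source sits at approximately (3.0, -3.1), which lies in quadrant Q4. The divergence there is about +6, positive as expected for a source.

Q4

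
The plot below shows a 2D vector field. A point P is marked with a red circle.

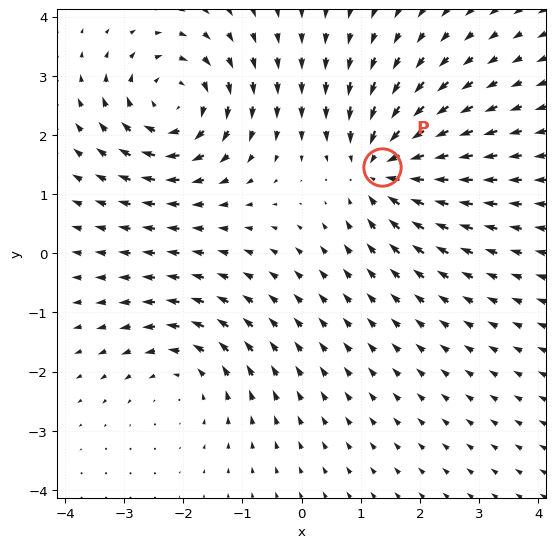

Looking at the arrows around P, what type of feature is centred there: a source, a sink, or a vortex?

At P (1.4, 1.5) the arrows converge inward. Divergence about -5, curl ≈0 — negative divergence with near-zero curl is a sink.

sink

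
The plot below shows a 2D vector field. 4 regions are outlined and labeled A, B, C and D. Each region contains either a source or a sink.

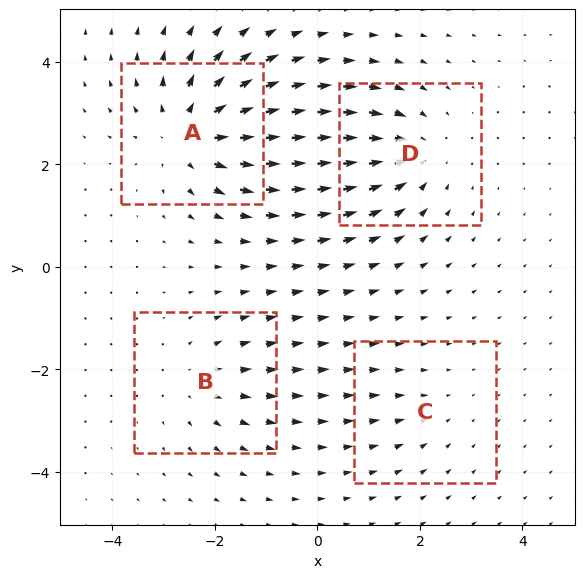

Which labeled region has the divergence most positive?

Divergence at each region's feature centre — A: about +6, B: about +3, C: about -2, D: about -4. Region A is most positive.

A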